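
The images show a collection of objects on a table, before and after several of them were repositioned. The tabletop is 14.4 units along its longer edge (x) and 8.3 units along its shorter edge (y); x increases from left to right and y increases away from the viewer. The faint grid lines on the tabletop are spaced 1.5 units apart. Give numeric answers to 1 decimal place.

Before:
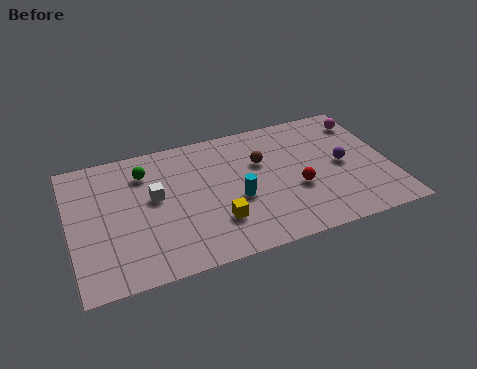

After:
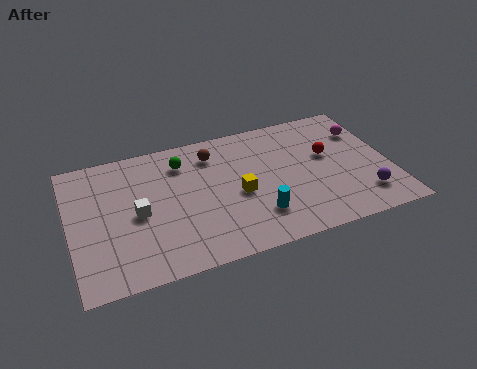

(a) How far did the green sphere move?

1.7

From (3.5, 6.4) to (5.2, 6.5), the green sphere covered √(1.7² + 0.1²) ≈ 1.7 units.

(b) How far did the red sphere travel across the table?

2.3

From (10.1, 3.2) to (11.7, 4.9), the red sphere covered √(1.6² + 1.7²) ≈ 2.3 units.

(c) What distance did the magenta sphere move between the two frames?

0.7

From (13.6, 6.7) to (13.5, 6.0), the magenta sphere covered √(0.1² + 0.7²) ≈ 0.7 units.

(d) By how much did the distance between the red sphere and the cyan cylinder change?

+1.8

The distance was about 2.7 in the first image and 4.5 in the second, so they moved 1.8 units further apart.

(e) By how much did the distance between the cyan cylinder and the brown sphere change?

+2.4

The distance was about 2.4 in the first image and 4.8 in the second, so they moved 2.4 units further apart.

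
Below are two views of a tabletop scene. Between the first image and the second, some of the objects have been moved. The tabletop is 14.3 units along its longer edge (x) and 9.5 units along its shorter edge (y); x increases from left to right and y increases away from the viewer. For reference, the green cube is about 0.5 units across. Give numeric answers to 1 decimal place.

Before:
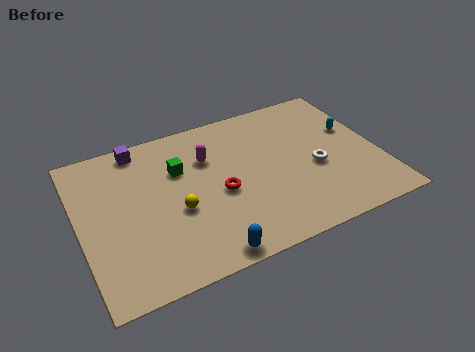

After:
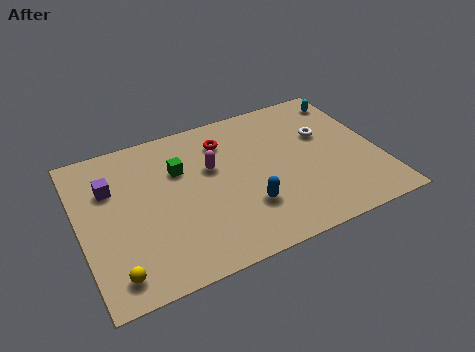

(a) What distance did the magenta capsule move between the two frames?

0.7

From (6.3, 6.6) to (6.4, 5.9), the magenta capsule covered √(0.1² + 0.7²) ≈ 0.7 units.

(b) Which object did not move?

the green cube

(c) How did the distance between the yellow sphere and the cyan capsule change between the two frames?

+4.8

They were about 9.0 units apart before and 13.8 after — 4.8 units further apart.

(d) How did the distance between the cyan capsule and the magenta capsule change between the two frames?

+0.3

Before: roughly 7.0 units apart; after: 7.3. That's 0.3 units further apart.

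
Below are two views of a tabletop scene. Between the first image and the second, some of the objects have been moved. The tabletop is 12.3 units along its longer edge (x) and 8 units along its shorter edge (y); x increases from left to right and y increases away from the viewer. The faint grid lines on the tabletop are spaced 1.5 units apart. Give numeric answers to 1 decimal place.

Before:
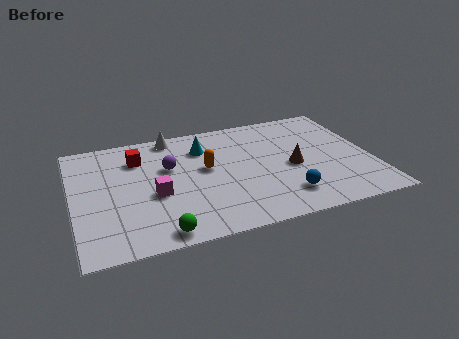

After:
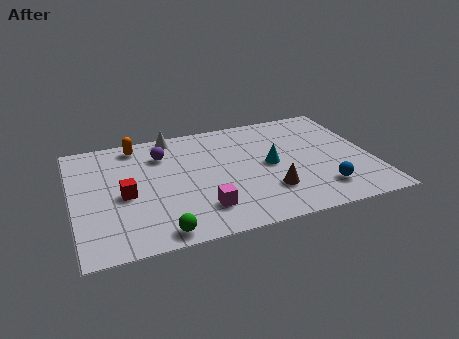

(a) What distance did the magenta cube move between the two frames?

2.3

From (3.3, 3.3) to (5.1, 1.8), the magenta cube covered √(1.8² + 1.5²) ≈ 2.3 units.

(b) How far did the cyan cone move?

3.3

The cyan cone moved from about (5.5, 6.0) to (8.1, 4.0), a distance of √(2.6² + 2.0²) ≈ 3.3.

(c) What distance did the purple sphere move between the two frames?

1.0

The purple sphere was near (4.0, 5.0) before and (3.8, 6.0) after, so it travelled √(0.2² + 1.0²) ≈ 1.0 units.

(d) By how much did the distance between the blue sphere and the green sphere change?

+1.5

The distance was about 5.3 in the first image and 6.8 in the second, so they moved 1.5 units further apart.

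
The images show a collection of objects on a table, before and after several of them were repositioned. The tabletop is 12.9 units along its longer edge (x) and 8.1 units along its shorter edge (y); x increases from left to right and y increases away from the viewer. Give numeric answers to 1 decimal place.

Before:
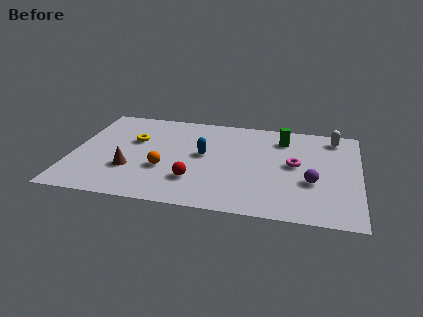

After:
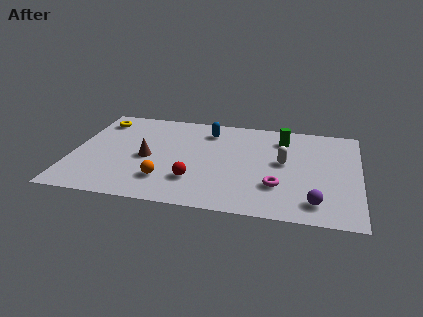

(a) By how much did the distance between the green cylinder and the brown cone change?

-1.1

They were about 7.7 units apart before and 6.6 after — 1.1 units closer together.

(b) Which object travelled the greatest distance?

the white capsule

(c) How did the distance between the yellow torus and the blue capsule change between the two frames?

+1.7

They were about 3.3 units apart before and 5.0 after — 1.7 units further apart.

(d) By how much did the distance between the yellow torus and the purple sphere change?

+2.9

They were about 8.4 units apart before and 11.3 after — 2.9 units further apart.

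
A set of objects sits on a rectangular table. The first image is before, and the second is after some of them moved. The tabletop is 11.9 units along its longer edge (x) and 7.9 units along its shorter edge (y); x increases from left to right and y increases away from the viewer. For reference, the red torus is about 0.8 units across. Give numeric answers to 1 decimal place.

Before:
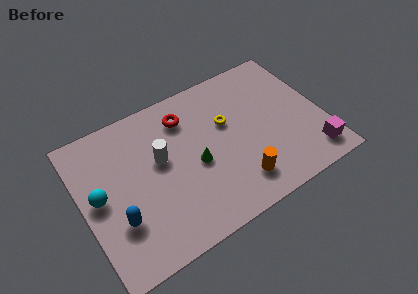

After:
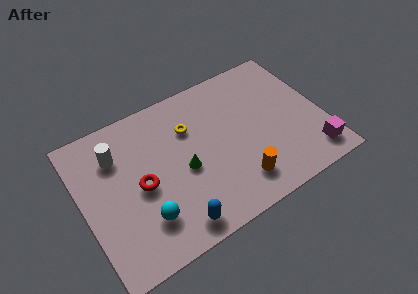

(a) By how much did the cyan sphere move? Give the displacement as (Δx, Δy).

(1.9, -2.1)

The cyan sphere was at about (0.8, 4.1) and moved to about (2.7, 2.0).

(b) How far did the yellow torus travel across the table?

1.9

The yellow torus moved from about (7.3, 4.9) to (5.5, 5.5), a distance of √(1.8² + 0.6²) ≈ 1.9.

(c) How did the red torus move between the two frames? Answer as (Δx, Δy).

(-2.6, -2.5)

From the two frames, the red torus sits at roughly (5.4, 6.2) before and (2.8, 3.7) after.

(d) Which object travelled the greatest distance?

the red torus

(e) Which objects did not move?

the magenta cube and the orange cylinder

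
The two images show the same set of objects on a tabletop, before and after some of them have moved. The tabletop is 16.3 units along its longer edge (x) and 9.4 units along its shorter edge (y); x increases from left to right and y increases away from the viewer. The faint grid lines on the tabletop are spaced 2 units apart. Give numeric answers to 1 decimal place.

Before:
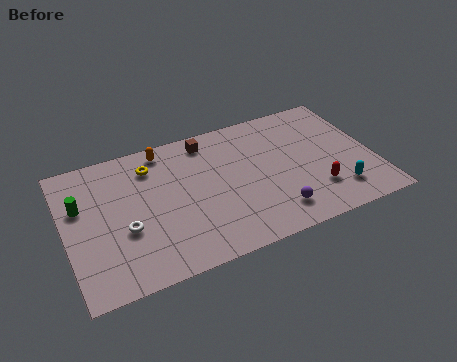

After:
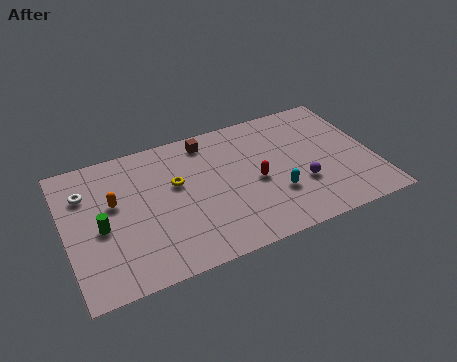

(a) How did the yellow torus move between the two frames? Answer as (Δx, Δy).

(1.2, -1.7)

The yellow torus started near (4.7, 7.4) and ended near (5.9, 5.7).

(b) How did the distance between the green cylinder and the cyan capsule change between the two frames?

-4.6

Before: roughly 13.8 units apart; after: 9.2. That's 4.6 units closer together.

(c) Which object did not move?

the brown cube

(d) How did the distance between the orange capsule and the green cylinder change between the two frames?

-3.5

The distance was about 5.1 in the first image and 1.6 in the second, so they moved 3.5 units closer together.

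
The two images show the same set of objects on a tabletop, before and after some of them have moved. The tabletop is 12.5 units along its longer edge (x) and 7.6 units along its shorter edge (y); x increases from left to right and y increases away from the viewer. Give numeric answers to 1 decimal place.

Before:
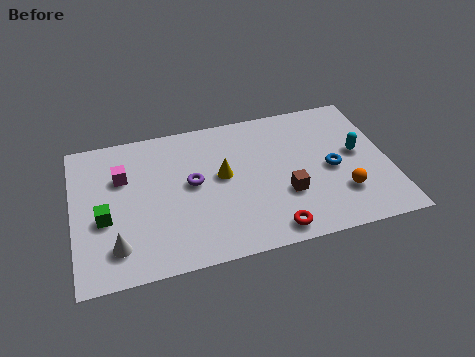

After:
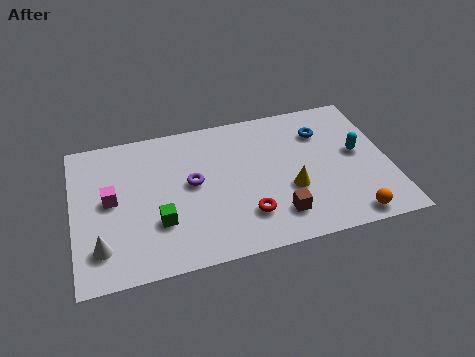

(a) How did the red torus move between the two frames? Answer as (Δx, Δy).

(-0.9, 1.0)

From the two frames, the red torus sits at roughly (7.6, 0.9) before and (6.7, 1.9) after.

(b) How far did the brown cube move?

1.1

From (8.3, 2.6) to (7.9, 1.6), the brown cube covered √(0.4² + 1.0²) ≈ 1.1 units.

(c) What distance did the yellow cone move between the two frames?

3.0

The yellow cone was near (5.9, 4.2) before and (8.5, 2.8) after, so it travelled √(2.6² + 1.4²) ≈ 3.0 units.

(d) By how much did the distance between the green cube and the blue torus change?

-1.6

They were about 9.0 units apart before and 7.4 after — 1.6 units closer together.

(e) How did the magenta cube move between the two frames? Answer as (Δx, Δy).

(-0.5, -1.1)

The magenta cube was at about (2.0, 5.1) and moved to about (1.5, 4.0).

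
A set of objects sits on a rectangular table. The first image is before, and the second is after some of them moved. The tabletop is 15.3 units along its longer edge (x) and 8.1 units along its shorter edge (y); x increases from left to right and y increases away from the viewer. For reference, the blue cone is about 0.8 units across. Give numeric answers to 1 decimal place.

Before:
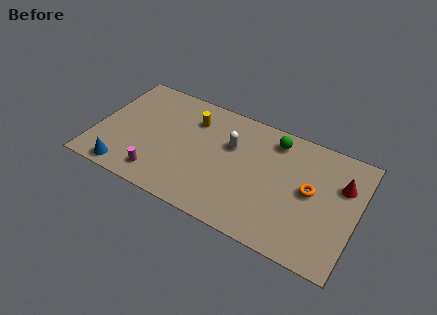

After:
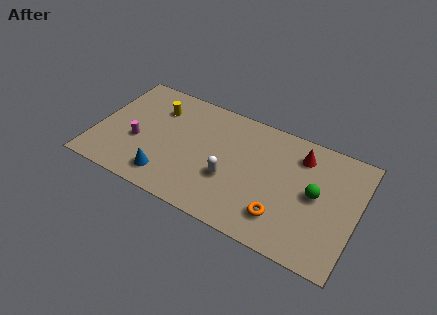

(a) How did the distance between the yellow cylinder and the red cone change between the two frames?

-0.4

Before: roughly 8.9 units apart; after: 8.5. That's 0.4 units closer together.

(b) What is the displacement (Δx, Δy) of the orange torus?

(-1.4, -2.4)

The orange torus started near (12.6, 4.3) and ended near (11.2, 1.9).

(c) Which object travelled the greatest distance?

the green sphere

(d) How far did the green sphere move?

3.7

The green sphere was near (10.2, 6.8) before and (12.9, 4.2) after, so it travelled √(2.7² + 2.6²) ≈ 3.7 units.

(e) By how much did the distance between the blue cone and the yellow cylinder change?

-1.5

They were about 6.2 units apart before and 4.7 after — 1.5 units closer together.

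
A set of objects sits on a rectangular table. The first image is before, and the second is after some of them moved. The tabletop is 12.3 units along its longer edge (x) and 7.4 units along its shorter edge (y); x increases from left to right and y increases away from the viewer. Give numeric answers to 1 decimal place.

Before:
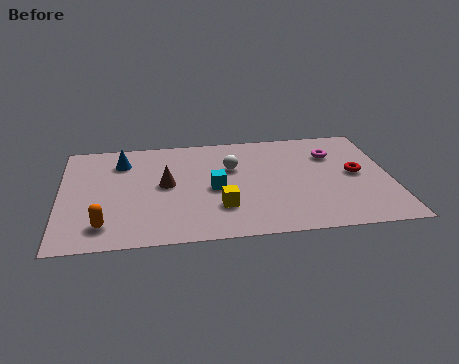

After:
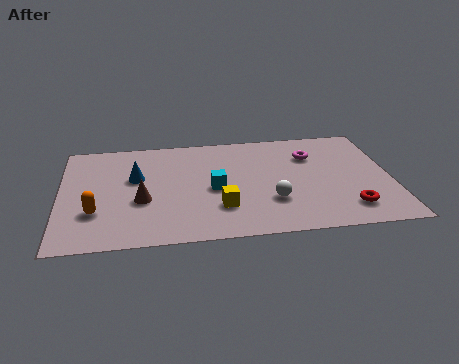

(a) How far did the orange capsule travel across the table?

0.9

The orange capsule was near (1.6, 1.4) before and (1.3, 2.3) after, so it travelled √(0.3² + 0.9²) ≈ 0.9 units.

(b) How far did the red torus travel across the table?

2.3

The red torus moved from about (11.0, 3.8) to (10.6, 1.5), a distance of √(0.4² + 2.3²) ≈ 2.3.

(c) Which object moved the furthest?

the white sphere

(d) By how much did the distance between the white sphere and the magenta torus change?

-0.4

They were about 3.8 units apart before and 3.4 after — 0.4 units closer together.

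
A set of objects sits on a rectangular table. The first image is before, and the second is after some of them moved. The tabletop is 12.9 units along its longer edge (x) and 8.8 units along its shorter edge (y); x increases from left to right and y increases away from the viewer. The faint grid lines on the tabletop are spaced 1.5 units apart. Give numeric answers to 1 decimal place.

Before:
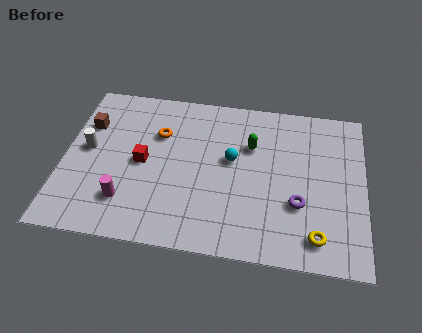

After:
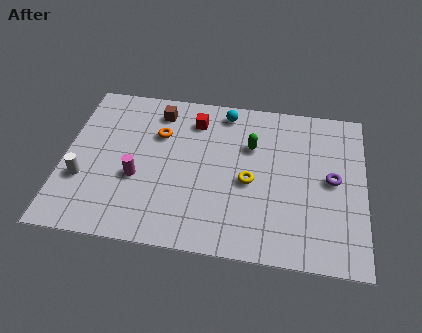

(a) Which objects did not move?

the orange torus and the green capsule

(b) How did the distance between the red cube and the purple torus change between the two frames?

-0.3

They were about 6.8 units apart before and 6.5 after — 0.3 units closer together.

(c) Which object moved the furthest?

the yellow torus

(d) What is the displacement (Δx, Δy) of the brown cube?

(3.0, 1.2)

The brown cube was at about (0.9, 6.1) and moved to about (3.9, 7.3).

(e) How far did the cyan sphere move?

2.7

From (7.2, 5.0) to (6.8, 7.7), the cyan sphere covered √(0.4² + 2.7²) ≈ 2.7 units.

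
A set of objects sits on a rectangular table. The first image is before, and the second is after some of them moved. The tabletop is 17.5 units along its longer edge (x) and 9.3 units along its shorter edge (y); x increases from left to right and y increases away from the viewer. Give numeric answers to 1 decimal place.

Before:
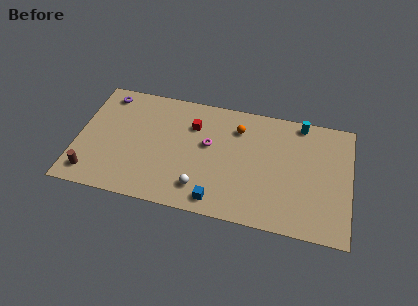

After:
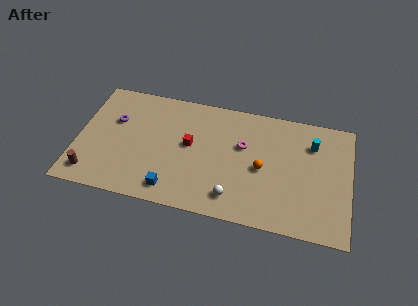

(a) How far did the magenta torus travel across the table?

2.2

The magenta torus moved from about (8.4, 5.4) to (10.6, 5.8), a distance of √(2.2² + 0.4²) ≈ 2.2.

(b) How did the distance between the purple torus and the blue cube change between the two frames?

-4.1

Before: roughly 10.2 units apart; after: 6.1. That's 4.1 units closer together.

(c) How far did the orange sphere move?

3.3

From (10.2, 7.1) to (11.9, 4.3), the orange sphere covered √(1.7² + 2.8²) ≈ 3.3 units.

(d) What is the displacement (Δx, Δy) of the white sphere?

(2.1, -0.2)

From the two frames, the white sphere sits at roughly (8.1, 1.9) before and (10.2, 1.7) after.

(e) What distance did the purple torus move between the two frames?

2.1

The purple torus moved from about (1.6, 8.0) to (2.3, 6.0), a distance of √(0.7² + 2.0²) ≈ 2.1.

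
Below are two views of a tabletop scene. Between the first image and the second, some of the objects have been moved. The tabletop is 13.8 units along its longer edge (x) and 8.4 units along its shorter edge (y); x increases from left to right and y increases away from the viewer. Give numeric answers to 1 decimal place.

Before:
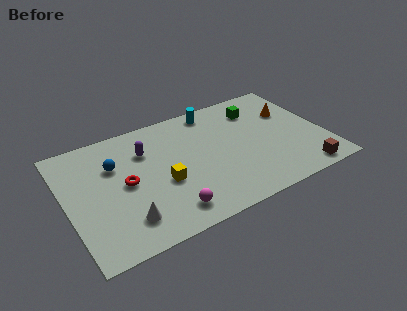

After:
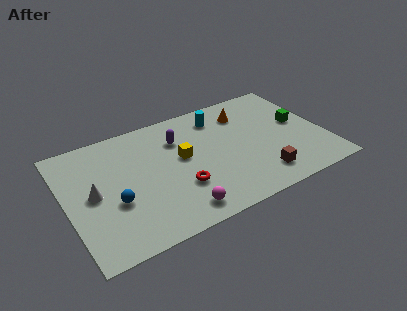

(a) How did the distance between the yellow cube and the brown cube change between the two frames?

-2.7

Before: roughly 7.6 units apart; after: 4.9. That's 2.7 units closer together.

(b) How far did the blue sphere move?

2.5

From (2.7, 5.7) to (2.4, 3.2), the blue sphere covered √(0.3² + 2.5²) ≈ 2.5 units.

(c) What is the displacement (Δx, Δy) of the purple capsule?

(1.8, 0.1)

From the two frames, the purple capsule sits at roughly (4.4, 6.0) before and (6.2, 6.1) after.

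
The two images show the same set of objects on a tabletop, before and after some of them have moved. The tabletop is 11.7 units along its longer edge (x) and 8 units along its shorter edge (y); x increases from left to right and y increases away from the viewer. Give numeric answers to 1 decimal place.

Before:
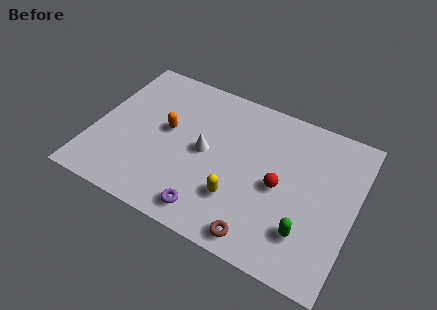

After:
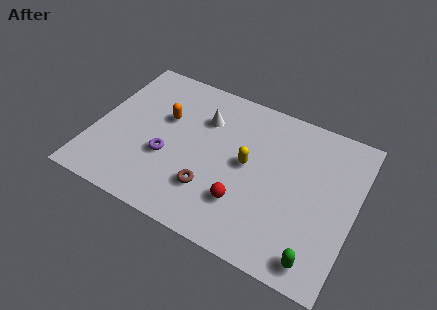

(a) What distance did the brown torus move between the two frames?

2.7

The brown torus was near (7.9, 0.9) before and (5.5, 2.2) after, so it travelled √(2.4² + 1.3²) ≈ 2.7 units.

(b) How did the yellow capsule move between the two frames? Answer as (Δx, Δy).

(0.2, 1.9)

From the two frames, the yellow capsule sits at roughly (6.7, 2.3) before and (6.9, 4.2) after.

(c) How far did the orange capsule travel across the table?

0.6

From (3.2, 4.4) to (3.0, 5.0), the orange capsule covered √(0.2² + 0.6²) ≈ 0.6 units.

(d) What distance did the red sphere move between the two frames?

2.1

The red sphere was near (8.4, 3.7) before and (7.0, 2.2) after, so it travelled √(1.4² + 1.5²) ≈ 2.1 units.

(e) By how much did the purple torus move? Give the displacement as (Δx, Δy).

(-2.2, 1.9)

From the two frames, the purple torus sits at roughly (5.6, 1.1) before and (3.4, 3.0) after.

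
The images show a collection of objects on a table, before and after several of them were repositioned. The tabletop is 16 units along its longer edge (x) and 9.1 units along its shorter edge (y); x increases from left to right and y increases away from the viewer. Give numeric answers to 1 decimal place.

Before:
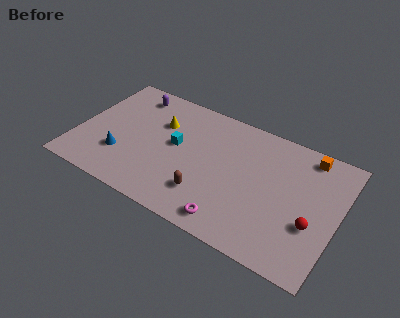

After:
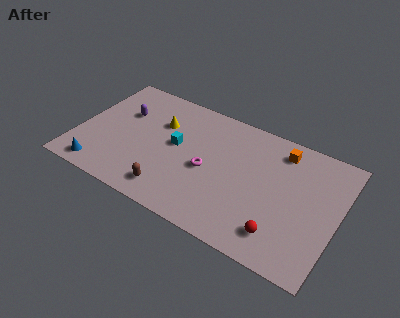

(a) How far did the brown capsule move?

2.2

The brown capsule was near (8.3, 2.3) before and (6.2, 1.5) after, so it travelled √(2.1² + 0.8²) ≈ 2.2 units.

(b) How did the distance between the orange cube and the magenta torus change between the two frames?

-2.4

The distance was about 7.8 in the first image and 5.4 in the second, so they moved 2.4 units closer together.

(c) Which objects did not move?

the cyan cube and the yellow cone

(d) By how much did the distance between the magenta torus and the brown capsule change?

+1.2

Before: roughly 2.0 units apart; after: 3.2. That's 1.2 units further apart.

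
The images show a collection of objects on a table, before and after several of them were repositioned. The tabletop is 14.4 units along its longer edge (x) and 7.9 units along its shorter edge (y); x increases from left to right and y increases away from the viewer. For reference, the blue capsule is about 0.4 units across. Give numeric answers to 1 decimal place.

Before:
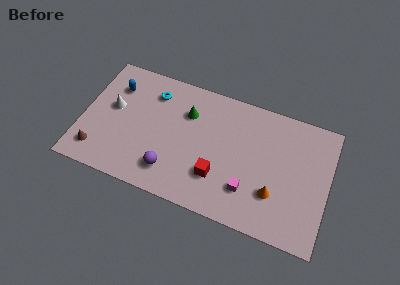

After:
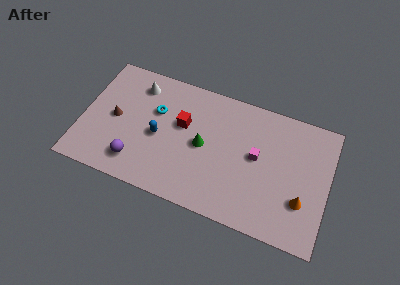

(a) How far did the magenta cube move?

2.2

The magenta cube was near (9.9, 2.1) before and (10.2, 4.3) after, so it travelled √(0.3² + 2.2²) ≈ 2.2 units.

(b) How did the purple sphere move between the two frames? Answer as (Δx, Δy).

(-2.0, -0.1)

The purple sphere started near (5.4, 1.7) and ended near (3.4, 1.6).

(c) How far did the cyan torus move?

1.1

From (3.9, 6.2) to (4.2, 5.1), the cyan torus covered √(0.3² + 1.1²) ≈ 1.1 units.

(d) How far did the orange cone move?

1.6

From (11.4, 2.4) to (13.0, 2.5), the orange cone covered √(1.6² + 0.1²) ≈ 1.6 units.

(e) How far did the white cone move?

2.3

From (1.7, 4.5) to (3.0, 6.4), the white cone covered √(1.3² + 1.9²) ≈ 2.3 units.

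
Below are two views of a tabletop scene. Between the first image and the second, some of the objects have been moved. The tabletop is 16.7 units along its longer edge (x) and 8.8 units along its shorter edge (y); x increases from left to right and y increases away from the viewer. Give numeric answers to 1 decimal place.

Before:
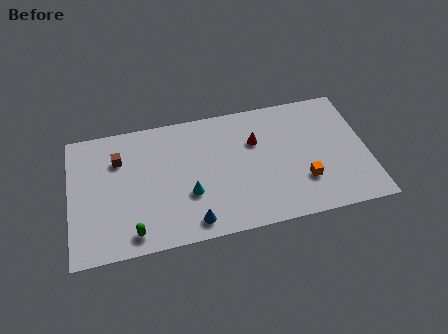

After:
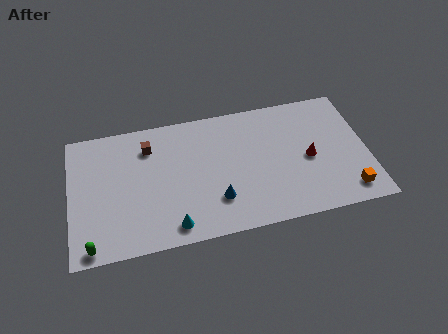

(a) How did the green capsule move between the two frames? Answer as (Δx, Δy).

(-2.3, -0.4)

From the two frames, the green capsule sits at roughly (3.4, 1.2) before and (1.1, 0.8) after.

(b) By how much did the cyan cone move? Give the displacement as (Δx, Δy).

(-1.0, -1.9)

From the two frames, the cyan cone sits at roughly (6.6, 3.1) before and (5.6, 1.2) after.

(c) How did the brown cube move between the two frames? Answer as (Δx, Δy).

(1.7, 0.5)

The brown cube was at about (2.8, 6.3) and moved to about (4.5, 6.8).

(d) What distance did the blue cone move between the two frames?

1.8

The blue cone was near (6.7, 1.2) before and (8.1, 2.4) after, so it travelled √(1.4² + 1.2²) ≈ 1.8 units.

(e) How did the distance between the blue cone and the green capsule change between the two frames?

+3.9

They were about 3.3 units apart before and 7.2 after — 3.9 units further apart.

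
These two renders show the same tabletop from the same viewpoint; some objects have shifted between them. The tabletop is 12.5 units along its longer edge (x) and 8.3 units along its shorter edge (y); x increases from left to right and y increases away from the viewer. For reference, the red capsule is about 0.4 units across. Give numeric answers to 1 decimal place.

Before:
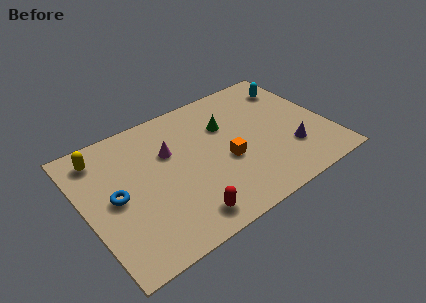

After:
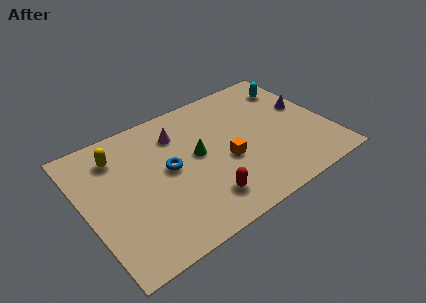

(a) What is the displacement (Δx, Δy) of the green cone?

(-1.7, -1.1)

From the two frames, the green cone sits at roughly (7.5, 5.6) before and (5.8, 4.5) after.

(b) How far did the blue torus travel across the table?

2.8

The blue torus moved from about (1.5, 4.1) to (4.3, 4.4), a distance of √(2.8² + 0.3²) ≈ 2.8.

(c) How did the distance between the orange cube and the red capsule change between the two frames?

-1.1

They were about 3.4 units apart before and 2.3 after — 1.1 units closer together.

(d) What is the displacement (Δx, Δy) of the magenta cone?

(0.6, 0.9)

The magenta cone started near (4.5, 5.4) and ended near (5.1, 6.3).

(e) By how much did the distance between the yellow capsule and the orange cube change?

-0.9

The distance was about 6.9 in the first image and 6.0 in the second, so they moved 0.9 units closer together.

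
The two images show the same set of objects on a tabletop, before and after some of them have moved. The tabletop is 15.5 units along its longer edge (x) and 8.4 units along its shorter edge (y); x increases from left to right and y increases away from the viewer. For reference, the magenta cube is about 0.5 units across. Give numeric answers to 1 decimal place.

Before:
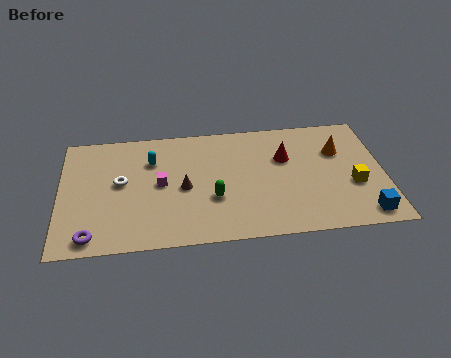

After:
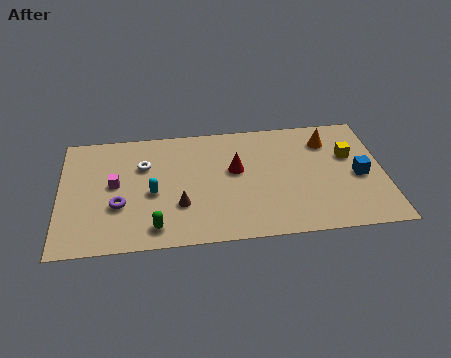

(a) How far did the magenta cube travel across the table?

2.2

The magenta cube moved from about (4.8, 4.3) to (2.6, 4.5), a distance of √(2.2² + 0.2²) ≈ 2.2.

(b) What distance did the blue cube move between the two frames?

2.7

The blue cube was near (14.4, 1.1) before and (14.3, 3.8) after, so it travelled √(0.1² + 2.7²) ≈ 2.7 units.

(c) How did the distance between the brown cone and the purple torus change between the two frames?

-2.4

They were about 5.3 units apart before and 2.9 after — 2.4 units closer together.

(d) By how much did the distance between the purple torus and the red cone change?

-4.4

The distance was about 10.3 in the first image and 5.9 in the second, so they moved 4.4 units closer together.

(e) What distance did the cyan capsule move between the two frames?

2.3

The cyan capsule was near (4.4, 6.0) before and (4.4, 3.7) after, so it travelled √(0.0² + 2.3²) ≈ 2.3 units.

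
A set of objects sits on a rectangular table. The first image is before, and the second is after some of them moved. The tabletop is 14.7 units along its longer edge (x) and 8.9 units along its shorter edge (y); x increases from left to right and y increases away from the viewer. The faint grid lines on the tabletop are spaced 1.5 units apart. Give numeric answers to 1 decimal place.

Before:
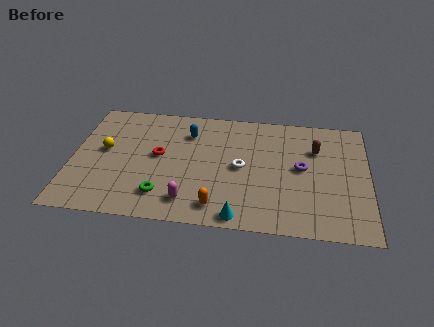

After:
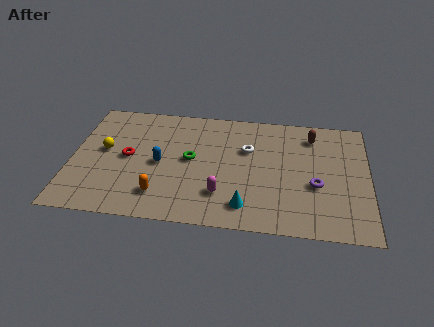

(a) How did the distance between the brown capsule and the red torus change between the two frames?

+1.6

The distance was about 7.9 in the first image and 9.5 in the second, so they moved 1.6 units further apart.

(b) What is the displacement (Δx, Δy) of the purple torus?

(0.7, -1.2)

The purple torus started near (11.4, 4.7) and ended near (12.1, 3.5).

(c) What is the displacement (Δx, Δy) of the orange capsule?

(-2.8, 0.5)

The orange capsule was at about (7.3, 1.4) and moved to about (4.5, 1.9).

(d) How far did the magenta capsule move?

1.7

The magenta capsule was near (5.9, 1.6) before and (7.5, 2.3) after, so it travelled √(1.6² + 0.7²) ≈ 1.7 units.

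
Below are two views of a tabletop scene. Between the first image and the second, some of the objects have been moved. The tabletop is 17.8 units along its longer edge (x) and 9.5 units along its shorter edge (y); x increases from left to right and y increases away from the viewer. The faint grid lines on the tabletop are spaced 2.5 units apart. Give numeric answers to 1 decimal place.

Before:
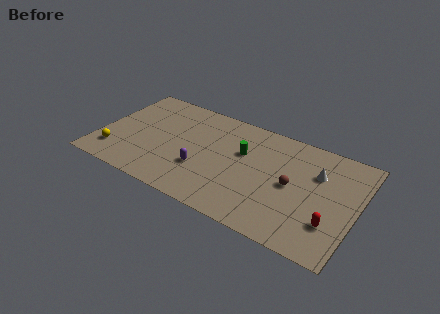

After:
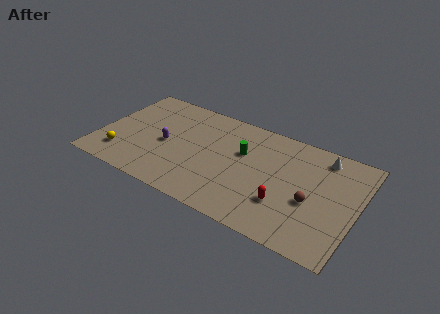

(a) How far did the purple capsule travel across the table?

3.0

The purple capsule was near (7.3, 3.2) before and (4.6, 4.4) after, so it travelled √(2.7² + 1.2²) ≈ 3.0 units.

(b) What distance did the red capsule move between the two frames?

3.2

From (16.3, 2.7) to (13.1, 2.9), the red capsule covered √(3.2² + 0.2²) ≈ 3.2 units.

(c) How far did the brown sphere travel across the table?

1.6

From (13.4, 4.7) to (14.8, 3.9), the brown sphere covered √(1.4² + 0.8²) ≈ 1.6 units.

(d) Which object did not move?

the green cylinder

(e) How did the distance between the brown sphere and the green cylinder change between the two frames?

+1.6

Before: roughly 3.8 units apart; after: 5.4. That's 1.6 units further apart.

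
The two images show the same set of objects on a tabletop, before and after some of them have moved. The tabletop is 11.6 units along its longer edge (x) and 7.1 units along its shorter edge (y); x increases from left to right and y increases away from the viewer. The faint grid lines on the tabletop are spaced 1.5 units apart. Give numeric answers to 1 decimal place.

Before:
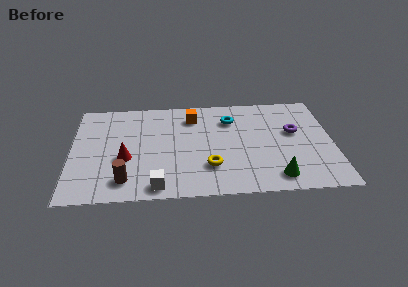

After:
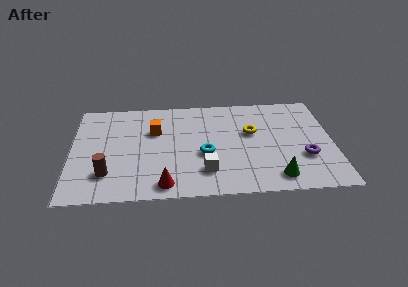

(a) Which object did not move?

the green cone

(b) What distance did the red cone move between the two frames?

2.5

The red cone was near (2.4, 2.8) before and (4.1, 0.9) after, so it travelled √(1.7² + 1.9²) ≈ 2.5 units.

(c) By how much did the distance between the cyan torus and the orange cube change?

+1.1

Before: roughly 1.7 units apart; after: 2.8. That's 1.1 units further apart.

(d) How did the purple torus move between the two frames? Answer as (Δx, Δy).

(0.4, -1.8)

From the two frames, the purple torus sits at roughly (9.9, 4.2) before and (10.3, 2.4) after.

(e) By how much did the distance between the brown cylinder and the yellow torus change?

+3.1

Before: roughly 3.8 units apart; after: 6.9. That's 3.1 units further apart.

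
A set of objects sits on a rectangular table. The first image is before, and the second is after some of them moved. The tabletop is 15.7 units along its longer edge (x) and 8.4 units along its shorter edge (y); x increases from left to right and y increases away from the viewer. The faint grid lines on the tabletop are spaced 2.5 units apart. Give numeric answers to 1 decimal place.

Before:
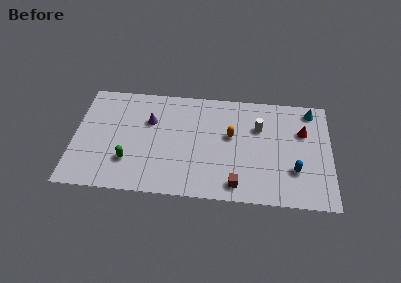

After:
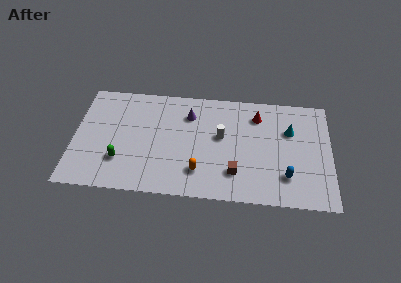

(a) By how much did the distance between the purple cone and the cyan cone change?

-3.8

Before: roughly 10.0 units apart; after: 6.2. That's 3.8 units closer together.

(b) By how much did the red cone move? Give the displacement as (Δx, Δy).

(-2.8, 1.0)

The red cone started near (14.0, 5.6) and ended near (11.2, 6.6).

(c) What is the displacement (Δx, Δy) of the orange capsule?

(-1.9, -2.9)

The orange capsule started near (9.6, 4.9) and ended near (7.7, 2.0).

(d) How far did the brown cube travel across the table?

0.9

From (10.0, 1.2) to (9.9, 2.1), the brown cube covered √(0.1² + 0.9²) ≈ 0.9 units.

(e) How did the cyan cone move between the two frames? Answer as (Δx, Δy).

(-1.3, -1.7)

The cyan cone was at about (14.5, 7.3) and moved to about (13.2, 5.6).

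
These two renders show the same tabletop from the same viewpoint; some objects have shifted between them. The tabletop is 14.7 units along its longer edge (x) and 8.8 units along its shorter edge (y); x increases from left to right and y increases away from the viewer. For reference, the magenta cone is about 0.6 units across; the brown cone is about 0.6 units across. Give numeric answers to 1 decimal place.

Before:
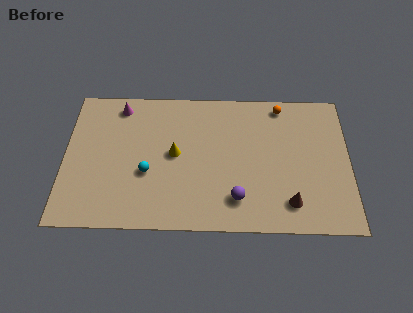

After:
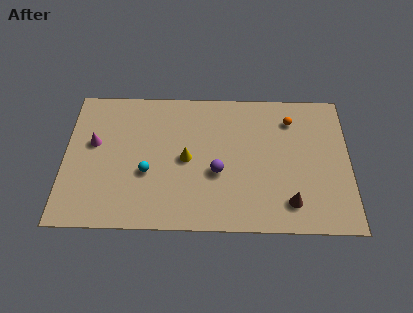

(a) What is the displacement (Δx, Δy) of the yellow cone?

(0.6, -0.3)

The yellow cone was at about (5.7, 4.6) and moved to about (6.3, 4.3).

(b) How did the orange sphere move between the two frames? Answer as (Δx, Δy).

(0.5, -0.9)

The orange sphere was at about (11.2, 7.8) and moved to about (11.7, 6.9).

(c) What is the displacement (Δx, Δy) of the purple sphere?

(-1.0, 1.6)

The purple sphere started near (8.9, 1.9) and ended near (7.9, 3.5).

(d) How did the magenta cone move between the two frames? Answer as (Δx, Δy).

(-1.3, -2.4)

The magenta cone started near (2.8, 7.6) and ended near (1.5, 5.2).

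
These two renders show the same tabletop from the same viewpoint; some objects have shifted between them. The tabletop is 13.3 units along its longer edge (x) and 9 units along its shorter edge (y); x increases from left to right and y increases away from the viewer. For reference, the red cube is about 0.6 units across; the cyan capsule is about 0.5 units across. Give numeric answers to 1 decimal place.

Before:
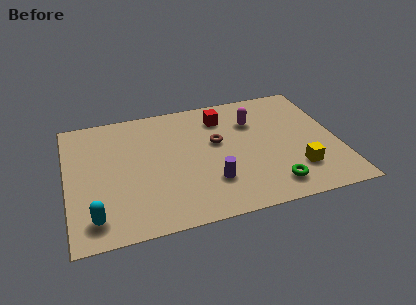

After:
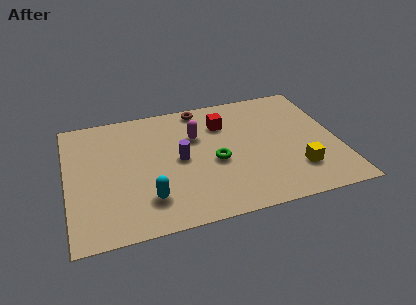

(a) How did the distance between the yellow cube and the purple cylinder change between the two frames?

+1.8

Before: roughly 4.2 units apart; after: 6.0. That's 1.8 units further apart.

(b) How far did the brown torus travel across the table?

2.9

The brown torus was near (7.4, 5.3) before and (6.8, 8.1) after, so it travelled √(0.6² + 2.8²) ≈ 2.9 units.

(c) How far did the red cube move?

0.5

From (7.8, 7.1) to (7.8, 6.6), the red cube covered √(0.0² + 0.5²) ≈ 0.5 units.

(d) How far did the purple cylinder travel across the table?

2.4

From (6.9, 2.5) to (5.5, 4.5), the purple cylinder covered √(1.4² + 2.0²) ≈ 2.4 units.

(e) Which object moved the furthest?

the green torus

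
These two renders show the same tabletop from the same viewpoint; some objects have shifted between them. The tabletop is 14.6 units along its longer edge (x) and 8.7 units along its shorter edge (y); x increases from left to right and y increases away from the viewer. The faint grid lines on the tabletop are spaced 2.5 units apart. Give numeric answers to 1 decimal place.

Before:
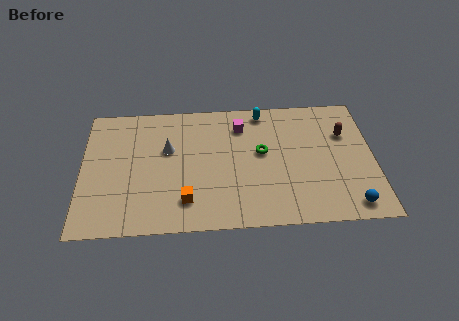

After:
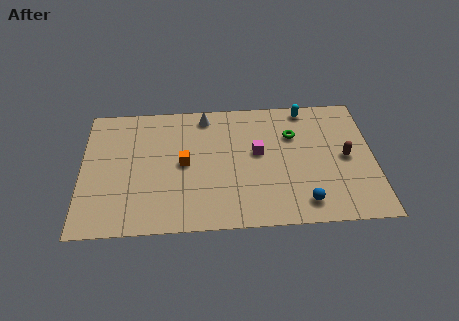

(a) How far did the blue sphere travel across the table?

2.3

The blue sphere was near (13.3, 1.1) before and (11.0, 1.4) after, so it travelled √(2.3² + 0.3²) ≈ 2.3 units.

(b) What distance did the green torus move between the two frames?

1.9

The green torus moved from about (9.0, 4.9) to (10.6, 6.0), a distance of √(1.6² + 1.1²) ≈ 1.9.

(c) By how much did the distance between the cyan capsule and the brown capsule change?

-0.5

They were about 4.5 units apart before and 4.0 after — 0.5 units closer together.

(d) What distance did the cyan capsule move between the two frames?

2.2

The cyan capsule was near (9.1, 7.7) before and (11.3, 7.8) after, so it travelled √(2.2² + 0.1²) ≈ 2.2 units.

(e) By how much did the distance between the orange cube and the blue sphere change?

-1.5

They were about 8.1 units apart before and 6.6 after — 1.5 units closer together.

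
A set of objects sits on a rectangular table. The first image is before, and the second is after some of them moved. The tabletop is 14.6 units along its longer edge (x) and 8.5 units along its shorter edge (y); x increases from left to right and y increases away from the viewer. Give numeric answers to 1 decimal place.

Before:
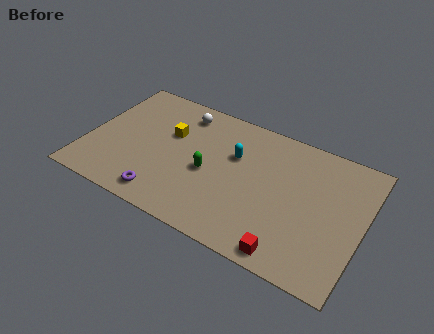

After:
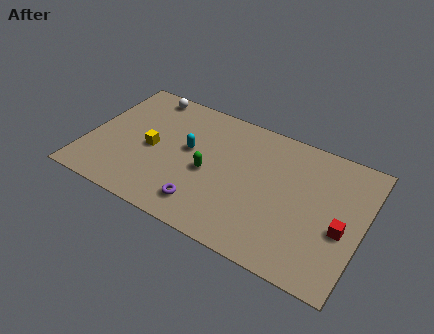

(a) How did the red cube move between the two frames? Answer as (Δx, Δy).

(2.4, 2.6)

From the two frames, the red cube sits at roughly (11.2, 0.9) before and (13.6, 3.5) after.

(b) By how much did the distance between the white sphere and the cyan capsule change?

+0.5

The distance was about 3.5 in the first image and 4.0 in the second, so they moved 0.5 units further apart.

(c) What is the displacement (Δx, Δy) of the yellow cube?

(-0.8, -1.4)

The yellow cube was at about (4.2, 5.4) and moved to about (3.4, 4.0).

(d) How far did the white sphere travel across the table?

2.2

From (4.6, 7.1) to (2.5, 7.6), the white sphere covered √(2.1² + 0.5²) ≈ 2.2 units.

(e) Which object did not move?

the green capsule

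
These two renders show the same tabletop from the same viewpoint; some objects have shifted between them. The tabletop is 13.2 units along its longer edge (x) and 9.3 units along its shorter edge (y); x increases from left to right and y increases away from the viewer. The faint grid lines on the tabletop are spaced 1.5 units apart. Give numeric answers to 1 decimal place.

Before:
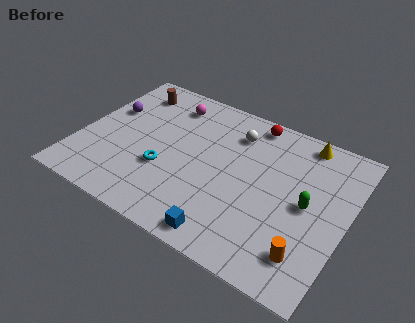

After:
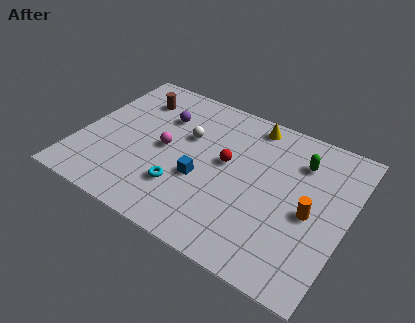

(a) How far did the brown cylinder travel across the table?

0.5

The brown cylinder moved from about (1.9, 7.6) to (2.2, 7.2), a distance of √(0.3² + 0.4²) ≈ 0.5.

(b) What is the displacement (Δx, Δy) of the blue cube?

(-1.7, 2.6)

The blue cube was at about (7.9, 1.0) and moved to about (6.2, 3.6).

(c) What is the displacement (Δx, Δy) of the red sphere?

(-0.8, -3.1)

The red sphere was at about (8.0, 8.3) and moved to about (7.2, 5.2).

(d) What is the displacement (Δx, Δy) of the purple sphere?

(2.6, 0.8)

From the two frames, the purple sphere sits at roughly (1.1, 5.8) before and (3.7, 6.6) after.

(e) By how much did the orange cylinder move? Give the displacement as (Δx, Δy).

(-0.2, 2.3)

The orange cylinder was at about (11.7, 1.9) and moved to about (11.5, 4.2).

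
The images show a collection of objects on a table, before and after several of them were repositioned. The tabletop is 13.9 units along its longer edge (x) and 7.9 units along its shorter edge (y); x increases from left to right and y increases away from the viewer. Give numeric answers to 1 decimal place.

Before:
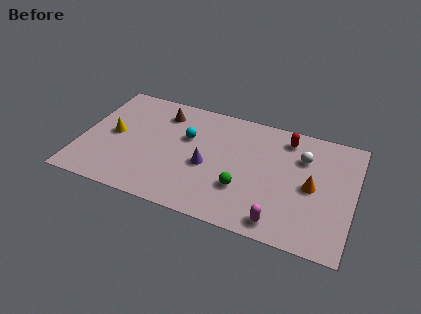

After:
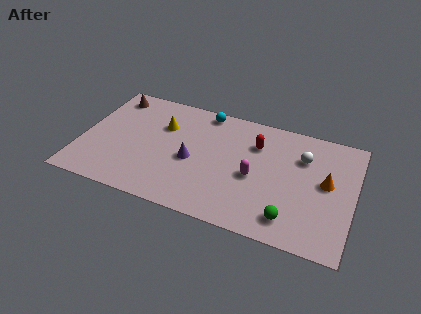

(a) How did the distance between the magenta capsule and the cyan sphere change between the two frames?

-1.9

They were about 6.5 units apart before and 4.6 after — 1.9 units closer together.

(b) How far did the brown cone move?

2.7

The brown cone moved from about (3.9, 6.3) to (1.2, 6.7), a distance of √(2.7² + 0.4²) ≈ 2.7.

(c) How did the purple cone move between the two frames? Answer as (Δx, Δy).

(-0.8, 0.1)

The purple cone started near (6.5, 3.4) and ended near (5.7, 3.5).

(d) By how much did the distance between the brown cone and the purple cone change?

+1.6

They were about 3.9 units apart before and 5.5 after — 1.6 units further apart.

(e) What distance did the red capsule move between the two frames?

1.7

The red capsule was near (10.3, 6.6) before and (8.8, 5.7) after, so it travelled √(1.5² + 0.9²) ≈ 1.7 units.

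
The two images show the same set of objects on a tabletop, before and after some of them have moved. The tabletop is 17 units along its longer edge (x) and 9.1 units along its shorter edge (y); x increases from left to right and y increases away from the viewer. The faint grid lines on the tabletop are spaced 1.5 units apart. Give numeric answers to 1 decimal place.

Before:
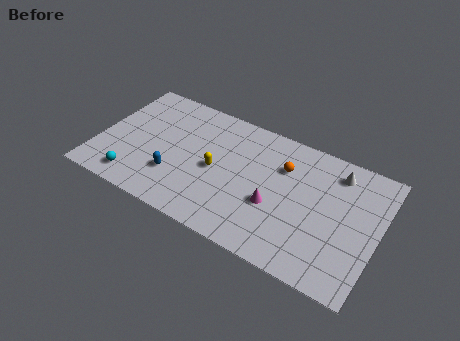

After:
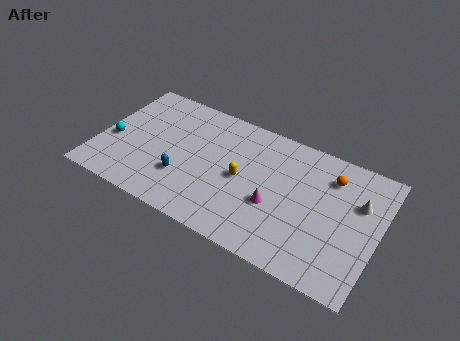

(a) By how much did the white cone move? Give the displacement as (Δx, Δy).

(1.5, -1.5)

The white cone started near (14.2, 7.5) and ended near (15.7, 6.0).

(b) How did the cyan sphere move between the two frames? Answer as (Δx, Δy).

(-1.7, 2.3)

The cyan sphere was at about (2.6, 1.4) and moved to about (0.9, 3.7).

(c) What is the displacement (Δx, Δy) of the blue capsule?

(0.5, 0.1)

The blue capsule started near (4.9, 2.7) and ended near (5.4, 2.8).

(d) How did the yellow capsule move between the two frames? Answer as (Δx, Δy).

(1.6, 0.1)

The yellow capsule was at about (7.2, 4.3) and moved to about (8.8, 4.4).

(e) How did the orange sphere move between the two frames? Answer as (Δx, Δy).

(2.8, 0.6)

The orange sphere started near (11.1, 6.4) and ended near (13.9, 7.0).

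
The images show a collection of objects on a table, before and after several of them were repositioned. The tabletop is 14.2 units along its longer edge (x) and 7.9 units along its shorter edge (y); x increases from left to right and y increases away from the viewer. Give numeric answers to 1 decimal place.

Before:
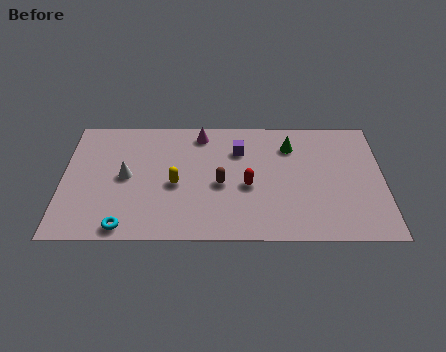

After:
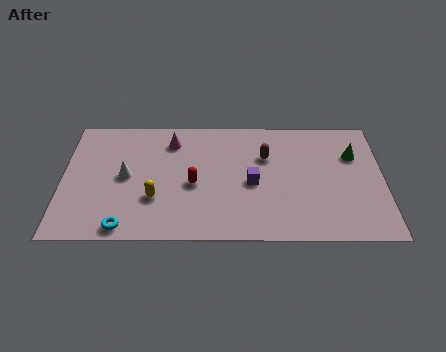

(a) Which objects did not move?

the white cone and the cyan torus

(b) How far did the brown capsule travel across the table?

2.7

The brown capsule moved from about (7.0, 3.5) to (9.0, 5.3), a distance of √(2.0² + 1.8²) ≈ 2.7.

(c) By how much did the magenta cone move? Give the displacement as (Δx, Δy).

(-1.3, -0.5)

The magenta cone was at about (6.1, 6.8) and moved to about (4.8, 6.3).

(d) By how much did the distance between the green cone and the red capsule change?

+4.1

They were about 3.2 units apart before and 7.3 after — 4.1 units further apart.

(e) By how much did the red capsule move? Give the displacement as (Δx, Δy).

(-2.4, 0.1)

The red capsule started near (8.2, 3.4) and ended near (5.8, 3.5).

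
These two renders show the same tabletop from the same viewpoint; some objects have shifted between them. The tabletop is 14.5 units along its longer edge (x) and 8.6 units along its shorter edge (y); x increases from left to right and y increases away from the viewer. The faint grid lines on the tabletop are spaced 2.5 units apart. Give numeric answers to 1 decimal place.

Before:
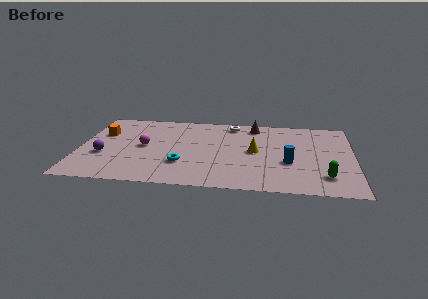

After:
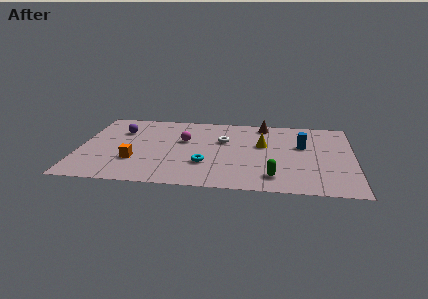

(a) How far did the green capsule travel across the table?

2.7

From (13.0, 1.9) to (10.3, 1.6), the green capsule covered √(2.7² + 0.3²) ≈ 2.7 units.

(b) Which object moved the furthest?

the orange cube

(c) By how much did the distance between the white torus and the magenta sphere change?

-3.4

Before: roughly 5.5 units apart; after: 2.1. That's 3.4 units closer together.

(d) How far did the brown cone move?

0.5

The brown cone moved from about (9.2, 7.4) to (9.7, 7.6), a distance of √(0.5² + 0.2²) ≈ 0.5.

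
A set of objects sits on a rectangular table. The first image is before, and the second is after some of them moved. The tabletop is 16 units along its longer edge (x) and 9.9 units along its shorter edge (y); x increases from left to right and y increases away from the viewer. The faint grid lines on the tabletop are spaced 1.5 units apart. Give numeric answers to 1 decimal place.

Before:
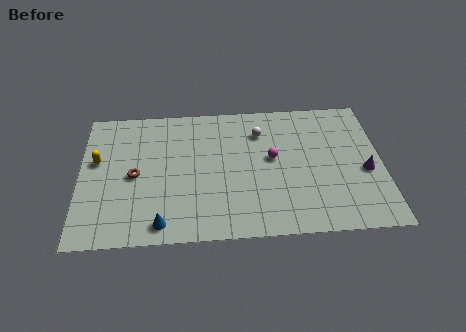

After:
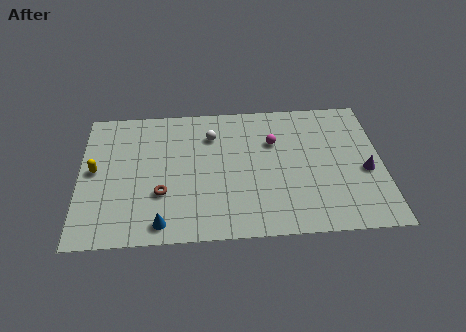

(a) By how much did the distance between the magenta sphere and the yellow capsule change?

+0.3

Before: roughly 9.3 units apart; after: 9.6. That's 0.3 units further apart.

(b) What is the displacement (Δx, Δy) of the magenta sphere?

(0.1, 1.2)

From the two frames, the magenta sphere sits at roughly (10.2, 5.5) before and (10.3, 6.7) after.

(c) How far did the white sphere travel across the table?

2.6

From (9.6, 7.5) to (7.0, 7.4), the white sphere covered √(2.6² + 0.1²) ≈ 2.6 units.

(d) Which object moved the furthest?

the white sphere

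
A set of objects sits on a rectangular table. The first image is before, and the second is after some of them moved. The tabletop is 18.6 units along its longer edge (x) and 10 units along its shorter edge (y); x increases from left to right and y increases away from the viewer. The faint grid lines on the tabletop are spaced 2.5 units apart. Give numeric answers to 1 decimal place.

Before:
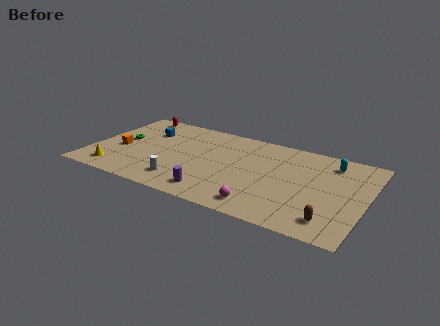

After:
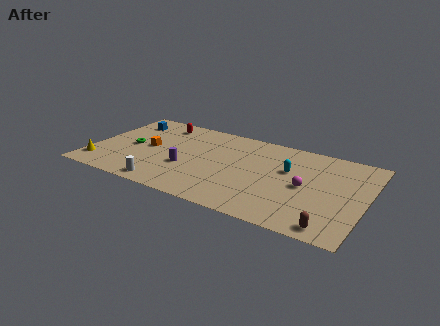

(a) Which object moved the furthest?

the magenta sphere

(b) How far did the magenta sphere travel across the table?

4.1

From (12.1, 1.5) to (14.6, 4.8), the magenta sphere covered √(2.5² + 3.3²) ≈ 4.1 units.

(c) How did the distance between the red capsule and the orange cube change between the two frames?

-1.5

Before: roughly 4.8 units apart; after: 3.3. That's 1.5 units closer together.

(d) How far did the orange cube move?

2.1

The orange cube was near (1.9, 4.2) before and (3.8, 5.1) after, so it travelled √(1.9² + 0.9²) ≈ 2.1 units.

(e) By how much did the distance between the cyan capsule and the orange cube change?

-5.1

The distance was about 14.7 in the first image and 9.6 in the second, so they moved 5.1 units closer together.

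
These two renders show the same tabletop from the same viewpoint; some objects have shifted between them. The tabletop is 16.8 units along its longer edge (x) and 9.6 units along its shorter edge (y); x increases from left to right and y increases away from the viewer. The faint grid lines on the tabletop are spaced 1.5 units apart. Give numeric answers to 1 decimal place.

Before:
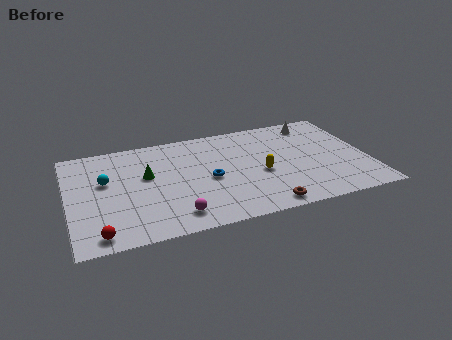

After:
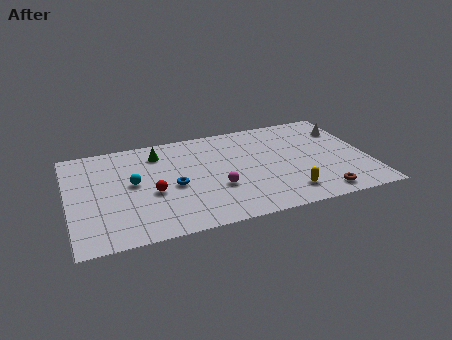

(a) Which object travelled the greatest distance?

the red sphere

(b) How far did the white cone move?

1.9

The white cone was near (14.2, 8.2) before and (15.8, 7.1) after, so it travelled √(1.6² + 1.1²) ≈ 1.9 units.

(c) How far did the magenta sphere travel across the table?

3.1

From (5.7, 1.6) to (8.2, 3.4), the magenta sphere covered √(2.5² + 1.8²) ≈ 3.1 units.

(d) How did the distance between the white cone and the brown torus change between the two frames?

-1.8

They were about 8.0 units apart before and 6.2 after — 1.8 units closer together.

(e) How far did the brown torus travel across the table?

3.2

From (10.6, 1.0) to (13.8, 1.2), the brown torus covered √(3.2² + 0.2²) ≈ 3.2 units.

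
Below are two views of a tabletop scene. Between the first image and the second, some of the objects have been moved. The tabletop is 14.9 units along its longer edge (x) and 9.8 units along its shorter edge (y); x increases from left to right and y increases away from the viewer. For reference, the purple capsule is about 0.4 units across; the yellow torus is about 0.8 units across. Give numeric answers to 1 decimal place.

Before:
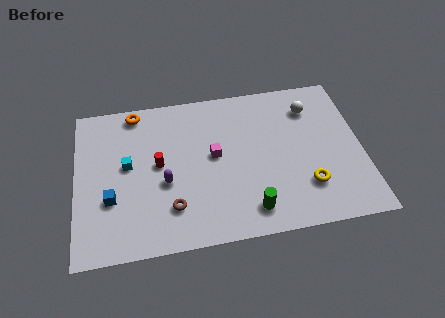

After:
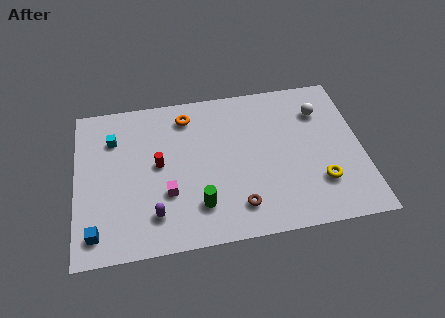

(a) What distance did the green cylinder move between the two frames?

2.7

The green cylinder moved from about (8.9, 1.6) to (6.3, 2.3), a distance of √(2.6² + 0.7²) ≈ 2.7.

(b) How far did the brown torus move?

3.4

The brown torus was near (4.9, 2.4) before and (8.3, 1.9) after, so it travelled √(3.4² + 0.5²) ≈ 3.4 units.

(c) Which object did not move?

the red cylinder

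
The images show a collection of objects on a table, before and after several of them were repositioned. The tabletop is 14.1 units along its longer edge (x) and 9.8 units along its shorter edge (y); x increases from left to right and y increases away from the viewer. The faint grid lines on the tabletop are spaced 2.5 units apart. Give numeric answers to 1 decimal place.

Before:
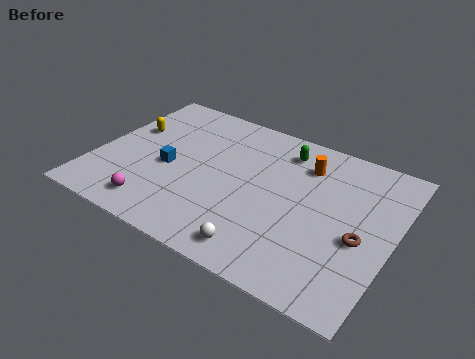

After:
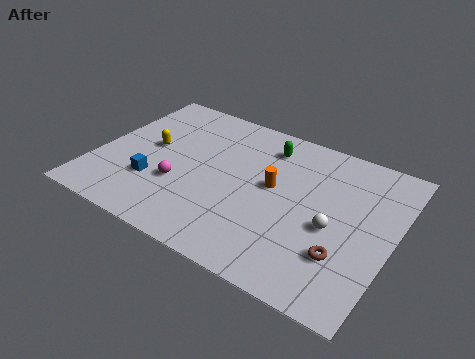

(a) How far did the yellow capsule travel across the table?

1.4

The yellow capsule moved from about (1.2, 6.1) to (2.4, 5.3), a distance of √(1.2² + 0.8²) ≈ 1.4.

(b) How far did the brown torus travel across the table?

1.4

The brown torus was near (12.7, 4.1) before and (12.1, 2.8) after, so it travelled √(0.6² + 1.3²) ≈ 1.4 units.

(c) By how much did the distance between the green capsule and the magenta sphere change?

-2.6

The distance was about 8.3 in the first image and 5.7 in the second, so they moved 2.6 units closer together.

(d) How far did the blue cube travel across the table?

1.4

The blue cube was near (3.5, 4.3) before and (3.0, 3.0) after, so it travelled √(0.5² + 1.3²) ≈ 1.4 units.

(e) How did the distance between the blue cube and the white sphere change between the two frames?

+2.7

They were about 5.8 units apart before and 8.5 after — 2.7 units further apart.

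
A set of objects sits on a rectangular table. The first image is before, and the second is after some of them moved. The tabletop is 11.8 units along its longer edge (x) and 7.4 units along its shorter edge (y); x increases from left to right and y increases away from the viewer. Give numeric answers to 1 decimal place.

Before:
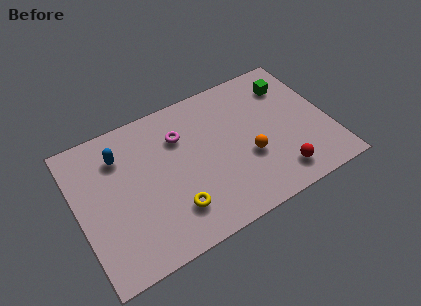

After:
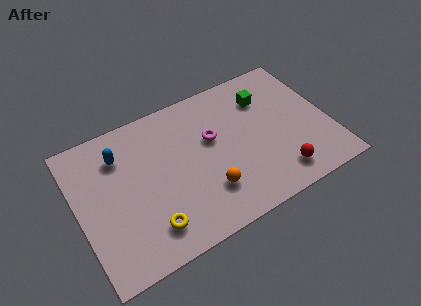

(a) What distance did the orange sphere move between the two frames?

2.2

From (7.9, 2.8) to (5.8, 2.0), the orange sphere covered √(2.1² + 0.8²) ≈ 2.2 units.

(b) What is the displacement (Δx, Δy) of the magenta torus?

(1.4, -0.8)

The magenta torus was at about (5.0, 5.3) and moved to about (6.4, 4.5).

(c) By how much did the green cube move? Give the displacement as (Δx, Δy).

(-1.2, -0.2)

The green cube started near (10.3, 5.7) and ended near (9.1, 5.5).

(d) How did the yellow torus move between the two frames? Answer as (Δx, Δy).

(-1.2, -0.3)

The yellow torus started near (4.2, 1.8) and ended near (3.0, 1.5).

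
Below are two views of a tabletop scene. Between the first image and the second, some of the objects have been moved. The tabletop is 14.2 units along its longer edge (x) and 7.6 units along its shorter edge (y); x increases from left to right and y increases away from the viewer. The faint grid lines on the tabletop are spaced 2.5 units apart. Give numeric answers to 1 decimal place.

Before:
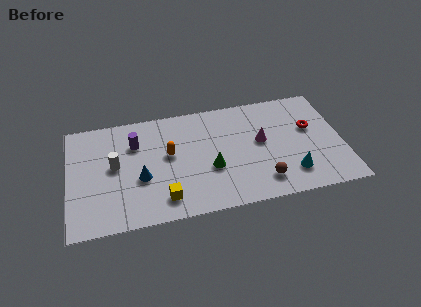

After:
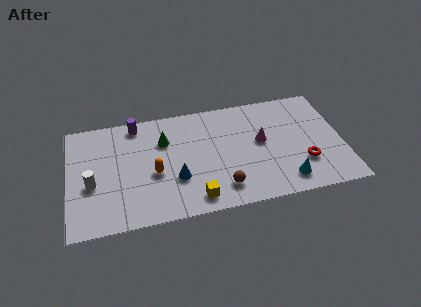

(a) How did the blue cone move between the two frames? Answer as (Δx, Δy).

(1.8, -0.4)

The blue cone started near (3.7, 3.0) and ended near (5.5, 2.6).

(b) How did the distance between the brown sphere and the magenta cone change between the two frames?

+0.8

They were about 2.7 units apart before and 3.5 after — 0.8 units further apart.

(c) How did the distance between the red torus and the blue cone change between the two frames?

-2.4

The distance was about 9.0 in the first image and 6.6 in the second, so they moved 2.4 units closer together.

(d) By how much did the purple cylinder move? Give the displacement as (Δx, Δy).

(0.1, 1.3)

The purple cylinder started near (3.5, 5.4) and ended near (3.6, 6.7).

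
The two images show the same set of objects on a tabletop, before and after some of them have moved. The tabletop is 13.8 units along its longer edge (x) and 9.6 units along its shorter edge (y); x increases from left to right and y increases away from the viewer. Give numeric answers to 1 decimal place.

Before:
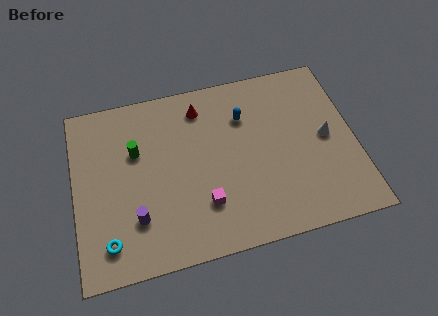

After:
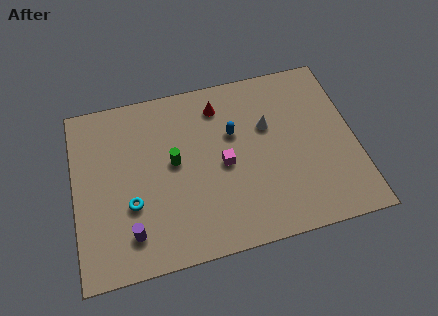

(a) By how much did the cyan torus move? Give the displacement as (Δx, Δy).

(1.2, 1.7)

The cyan torus was at about (1.5, 1.7) and moved to about (2.7, 3.4).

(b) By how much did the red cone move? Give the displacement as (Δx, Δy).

(0.9, -0.1)

The red cone was at about (6.4, 7.9) and moved to about (7.3, 7.8).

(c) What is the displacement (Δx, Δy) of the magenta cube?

(1.1, 1.9)

From the two frames, the magenta cube sits at roughly (6.2, 2.6) before and (7.3, 4.5) after.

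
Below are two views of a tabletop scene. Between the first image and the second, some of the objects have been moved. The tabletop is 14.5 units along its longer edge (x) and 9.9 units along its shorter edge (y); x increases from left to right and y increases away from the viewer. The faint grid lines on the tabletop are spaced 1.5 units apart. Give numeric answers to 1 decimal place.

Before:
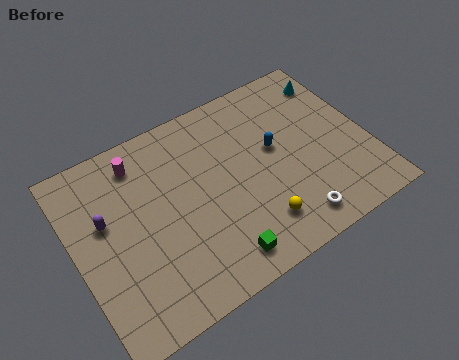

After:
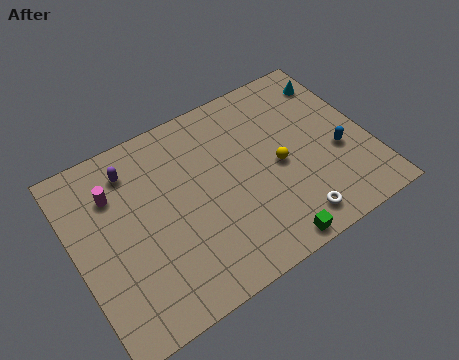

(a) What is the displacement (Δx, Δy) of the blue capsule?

(2.9, -1.7)

From the two frames, the blue capsule sits at roughly (10.0, 5.6) before and (12.9, 3.9) after.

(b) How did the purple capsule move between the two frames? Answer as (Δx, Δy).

(1.6, 2.0)

The purple capsule started near (1.6, 6.0) and ended near (3.2, 8.0).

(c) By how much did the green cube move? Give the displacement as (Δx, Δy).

(2.4, -0.6)

The green cube started near (6.4, 1.4) and ended near (8.8, 0.8).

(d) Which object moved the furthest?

the blue capsule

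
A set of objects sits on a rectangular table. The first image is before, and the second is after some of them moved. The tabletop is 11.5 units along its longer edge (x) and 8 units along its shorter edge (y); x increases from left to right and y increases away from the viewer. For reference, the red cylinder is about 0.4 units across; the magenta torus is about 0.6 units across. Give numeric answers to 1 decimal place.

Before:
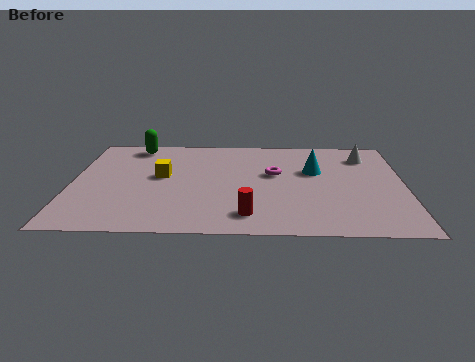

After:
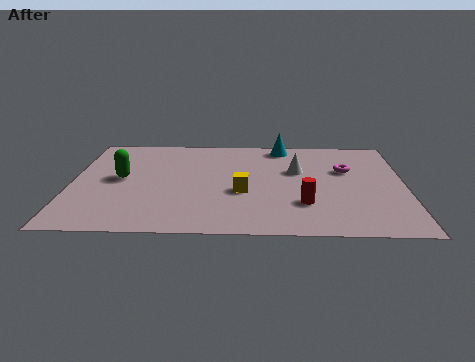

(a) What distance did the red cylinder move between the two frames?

2.1

The red cylinder was near (6.1, 1.4) before and (8.0, 2.3) after, so it travelled √(1.9² + 0.9²) ≈ 2.1 units.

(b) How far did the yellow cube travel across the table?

3.0

The yellow cube moved from about (3.1, 4.4) to (5.9, 3.2), a distance of √(2.8² + 1.2²) ≈ 3.0.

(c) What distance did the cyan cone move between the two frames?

2.4

From (8.4, 5.0) to (7.3, 7.1), the cyan cone covered √(1.1² + 2.1²) ≈ 2.4 units.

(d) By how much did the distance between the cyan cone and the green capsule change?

-0.3

They were about 6.6 units apart before and 6.3 after — 0.3 units closer together.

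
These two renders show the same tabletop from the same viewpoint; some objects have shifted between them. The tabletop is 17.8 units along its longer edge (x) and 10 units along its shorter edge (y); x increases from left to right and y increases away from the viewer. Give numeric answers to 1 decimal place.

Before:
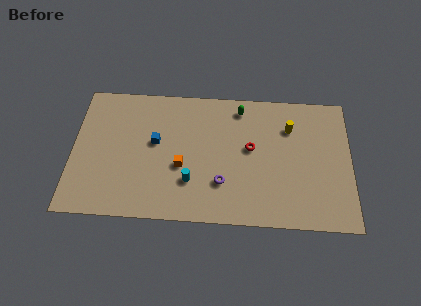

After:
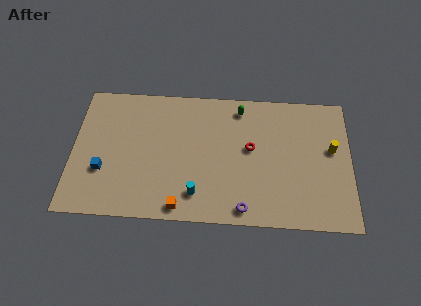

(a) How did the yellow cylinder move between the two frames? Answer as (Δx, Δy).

(2.7, -1.5)

The yellow cylinder was at about (13.9, 7.3) and moved to about (16.6, 5.8).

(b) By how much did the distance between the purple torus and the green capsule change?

+1.7

The distance was about 5.8 in the first image and 7.5 in the second, so they moved 1.7 units further apart.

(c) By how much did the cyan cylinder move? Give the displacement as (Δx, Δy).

(0.4, -0.9)

The cyan cylinder was at about (7.6, 2.9) and moved to about (8.0, 2.0).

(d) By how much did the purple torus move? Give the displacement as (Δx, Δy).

(1.4, -1.8)

The purple torus was at about (9.6, 2.9) and moved to about (11.0, 1.1).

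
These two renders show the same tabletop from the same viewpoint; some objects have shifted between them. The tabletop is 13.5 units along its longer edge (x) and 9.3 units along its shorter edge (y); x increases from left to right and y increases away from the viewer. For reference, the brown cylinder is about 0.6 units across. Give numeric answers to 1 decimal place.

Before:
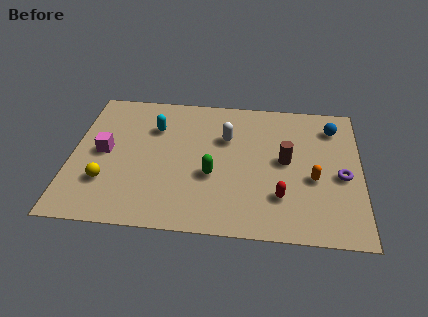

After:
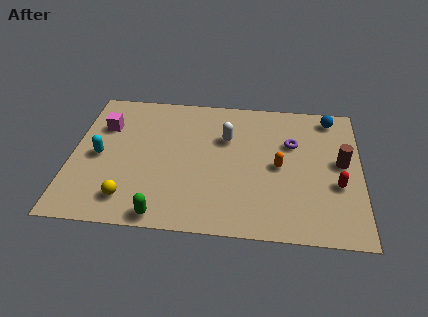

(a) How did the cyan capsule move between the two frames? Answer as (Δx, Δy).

(-2.5, -2.2)

The cyan capsule was at about (3.8, 6.6) and moved to about (1.3, 4.4).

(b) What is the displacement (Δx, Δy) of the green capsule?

(-2.2, -2.8)

The green capsule was at about (6.6, 3.6) and moved to about (4.4, 0.8).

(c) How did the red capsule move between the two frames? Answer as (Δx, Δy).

(2.6, 1.0)

The red capsule started near (9.8, 2.5) and ended near (12.4, 3.5).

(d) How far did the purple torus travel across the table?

3.0

The purple torus was near (12.6, 4.1) before and (10.3, 6.1) after, so it travelled √(2.3² + 2.0²) ≈ 3.0 units.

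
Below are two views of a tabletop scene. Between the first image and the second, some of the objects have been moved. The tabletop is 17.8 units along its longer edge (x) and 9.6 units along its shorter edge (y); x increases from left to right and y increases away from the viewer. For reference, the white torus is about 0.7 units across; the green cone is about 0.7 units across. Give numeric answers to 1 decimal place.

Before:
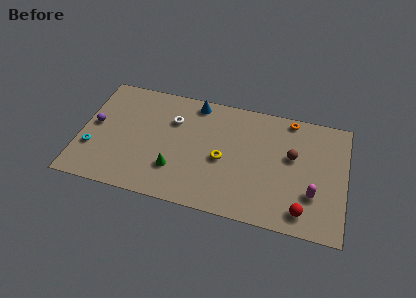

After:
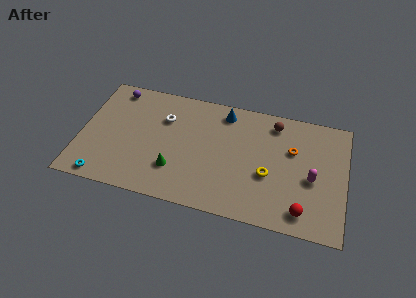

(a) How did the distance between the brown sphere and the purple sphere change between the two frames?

-2.4

They were about 13.3 units apart before and 10.9 after — 2.4 units closer together.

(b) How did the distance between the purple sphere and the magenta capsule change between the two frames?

-0.7

The distance was about 14.9 in the first image and 14.2 in the second, so they moved 0.7 units closer together.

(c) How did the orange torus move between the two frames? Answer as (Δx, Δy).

(0.3, -2.5)

The orange torus started near (13.9, 8.7) and ended near (14.2, 6.2).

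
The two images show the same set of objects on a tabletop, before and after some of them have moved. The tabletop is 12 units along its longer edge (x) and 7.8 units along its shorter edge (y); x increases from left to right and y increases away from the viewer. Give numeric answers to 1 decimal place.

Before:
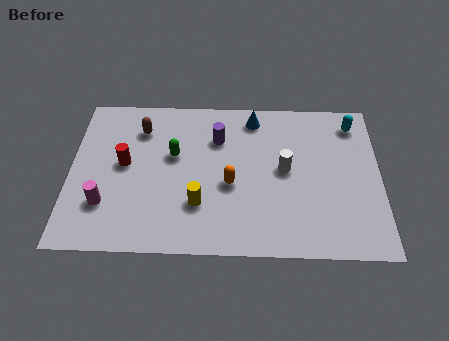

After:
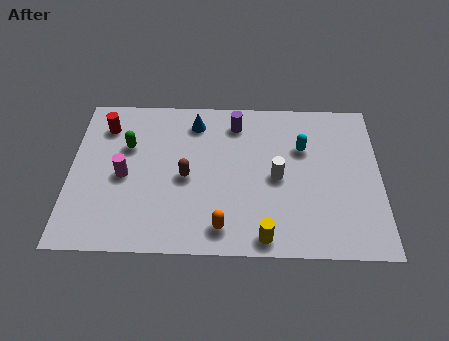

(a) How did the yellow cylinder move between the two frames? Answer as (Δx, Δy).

(2.5, -1.5)

The yellow cylinder started near (5.0, 2.3) and ended near (7.5, 0.8).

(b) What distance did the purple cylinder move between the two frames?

1.1

The purple cylinder was near (5.7, 5.6) before and (6.4, 6.4) after, so it travelled √(0.7² + 0.8²) ≈ 1.1 units.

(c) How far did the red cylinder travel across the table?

2.1

From (2.1, 4.2) to (1.3, 6.1), the red cylinder covered √(0.8² + 1.9²) ≈ 2.1 units.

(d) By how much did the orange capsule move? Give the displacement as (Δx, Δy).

(-0.3, -2.1)

The orange capsule started near (6.2, 3.3) and ended near (5.9, 1.2).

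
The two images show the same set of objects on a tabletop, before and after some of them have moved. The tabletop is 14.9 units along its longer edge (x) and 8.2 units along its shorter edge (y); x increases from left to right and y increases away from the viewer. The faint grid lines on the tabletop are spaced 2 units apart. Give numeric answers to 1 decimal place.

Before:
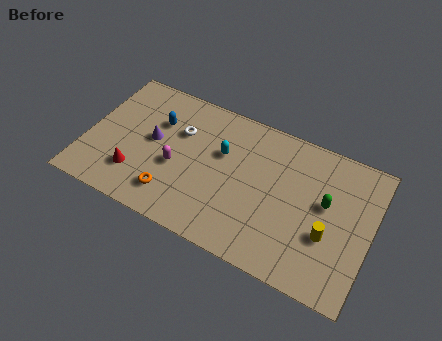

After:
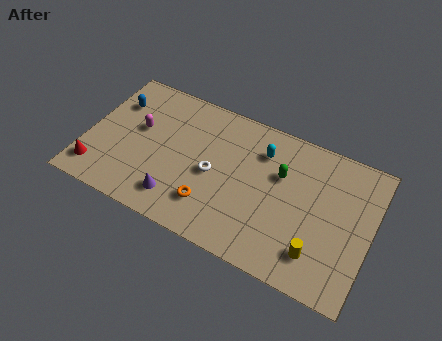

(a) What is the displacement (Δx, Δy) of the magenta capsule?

(-2.2, 1.4)

From the two frames, the magenta capsule sits at roughly (4.8, 3.4) before and (2.6, 4.8) after.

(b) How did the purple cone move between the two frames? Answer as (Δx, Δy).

(1.7, -2.8)

The purple cone started near (3.4, 4.4) and ended near (5.1, 1.6).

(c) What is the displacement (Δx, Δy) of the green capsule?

(-2.4, 0.6)

The green capsule started near (12.5, 4.7) and ended near (10.1, 5.3).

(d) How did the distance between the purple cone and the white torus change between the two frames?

+1.0

They were about 1.7 units apart before and 2.7 after — 1.0 units further apart.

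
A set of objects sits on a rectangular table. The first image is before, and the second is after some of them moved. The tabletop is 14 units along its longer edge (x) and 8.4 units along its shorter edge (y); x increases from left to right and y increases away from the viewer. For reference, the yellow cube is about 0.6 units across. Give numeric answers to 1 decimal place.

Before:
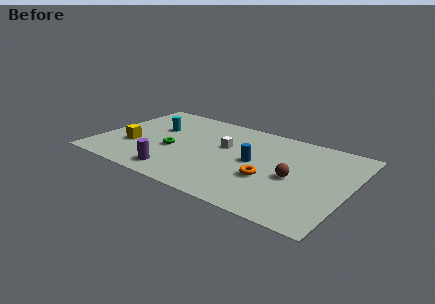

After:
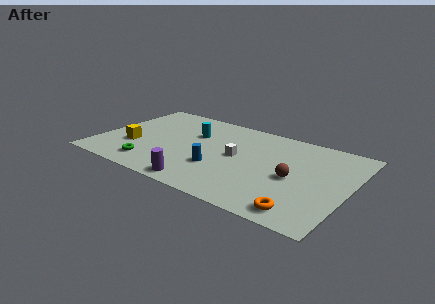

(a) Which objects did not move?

the brown sphere and the yellow cube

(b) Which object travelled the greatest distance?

the orange torus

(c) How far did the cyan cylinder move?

2.1

The cyan cylinder was near (2.9, 5.3) before and (5.0, 5.6) after, so it travelled √(2.1² + 0.3²) ≈ 2.1 units.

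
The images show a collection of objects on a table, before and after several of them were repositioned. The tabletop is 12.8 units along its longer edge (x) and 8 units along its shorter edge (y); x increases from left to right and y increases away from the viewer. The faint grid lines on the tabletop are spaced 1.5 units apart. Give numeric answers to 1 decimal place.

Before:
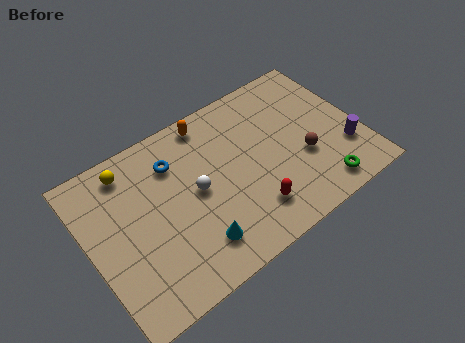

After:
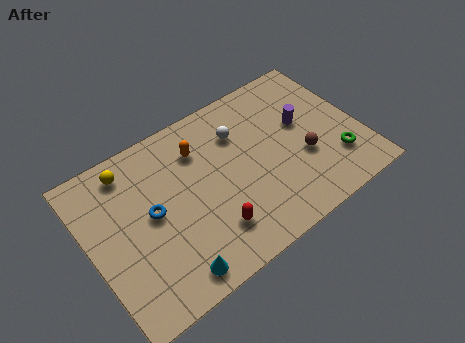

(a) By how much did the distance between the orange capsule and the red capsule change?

-1.3

Before: roughly 5.4 units apart; after: 4.1. That's 1.3 units closer together.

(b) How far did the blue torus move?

2.3

The blue torus was near (4.3, 6.0) before and (2.9, 4.2) after, so it travelled √(1.4² + 1.8²) ≈ 2.3 units.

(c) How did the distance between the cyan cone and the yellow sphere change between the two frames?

+0.3

Before: roughly 5.6 units apart; after: 5.9. That's 0.3 units further apart.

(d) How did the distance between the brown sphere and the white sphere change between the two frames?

-1.3

The distance was about 5.1 in the first image and 3.8 in the second, so they moved 1.3 units closer together.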